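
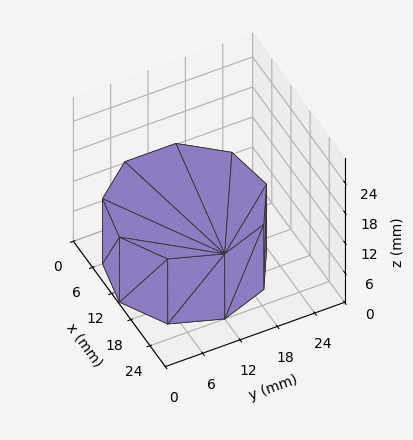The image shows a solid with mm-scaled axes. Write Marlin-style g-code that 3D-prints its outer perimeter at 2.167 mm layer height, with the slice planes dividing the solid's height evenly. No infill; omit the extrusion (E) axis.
Reading the render: the shape is a regular 9-sided prism (a cylinder approximated with 9 flat sides), circumscribed radius ≈ 12 mm, height ≈ 13 mm (dimensions read to the nearest mm from the axis ticks). For the g-code, the solid's height is divided into equal slices at the stated Δz and each level perimeter traced with G1 moves after a G0 lift.

; perimeter-only toolpath
G21 ; units = mm
G90 ; absolute positioning
G28 ; home
; layer 1
G0 Z2.167
G0 X24.000 Y12.000
G1 X21.193 Y19.713
G1 X14.084 Y23.818
G1 X6.000 Y22.392
G1 X0.724 Y16.104
G1 X0.724 Y7.896
G1 X6.000 Y1.608
G1 X14.084 Y0.182
G1 X21.193 Y4.287
G1 X24.000 Y12.000
; layer 2
G0 Z4.333
G0 X24.000 Y12.000
G1 X21.193 Y19.713
G1 X14.084 Y23.818
G1 X6.000 Y22.392
G1 X0.724 Y16.104
G1 X0.724 Y7.896
G1 X6.000 Y1.608
G1 X14.084 Y0.182
G1 X21.193 Y4.287
G1 X24.000 Y12.000
; layer 3
G0 Z6.500
G0 X24.000 Y12.000
G1 X21.193 Y19.713
G1 X14.084 Y23.818
G1 X6.000 Y22.392
G1 X0.724 Y16.104
G1 X0.724 Y7.896
G1 X6.000 Y1.608
G1 X14.084 Y0.182
G1 X21.193 Y4.287
G1 X24.000 Y12.000
; layer 4
G0 Z8.667
G0 X24.000 Y12.000
G1 X21.193 Y19.713
G1 X14.084 Y23.818
G1 X6.000 Y22.392
G1 X0.724 Y16.104
G1 X0.724 Y7.896
G1 X6.000 Y1.608
G1 X14.084 Y0.182
G1 X21.193 Y4.287
G1 X24.000 Y12.000
; layer 5
G0 Z10.833
G0 X24.000 Y12.000
G1 X21.193 Y19.713
G1 X14.084 Y23.818
G1 X6.000 Y22.392
G1 X0.724 Y16.104
G1 X0.724 Y7.896
G1 X6.000 Y1.608
G1 X14.084 Y0.182
G1 X21.193 Y4.287
G1 X24.000 Y12.000
; layer 6
G0 Z13.000
G0 X24.000 Y12.000
G1 X21.193 Y19.713
G1 X14.084 Y23.818
G1 X6.000 Y22.392
G1 X0.724 Y16.104
G1 X0.724 Y7.896
G1 X6.000 Y1.608
G1 X14.084 Y0.182
G1 X21.193 Y4.287
G1 X24.000 Y12.000
M2 ; end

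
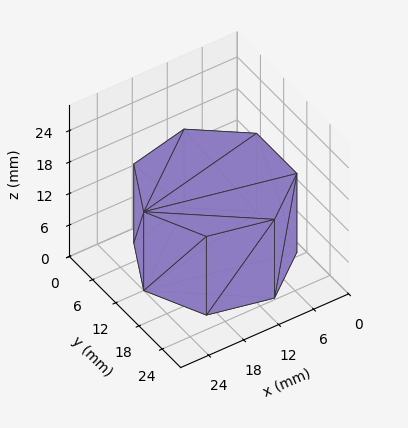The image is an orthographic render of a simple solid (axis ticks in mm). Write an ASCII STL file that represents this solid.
Reading the render: the shape is a regular 7-sided prism (a cylinder approximated with 7 flat sides), circumscribed radius ≈ 12 mm, height ≈ 15 mm (dimensions read to the nearest mm from the axis ticks). For the STL, each face is triangulated and given an outward normal.

solid part
  facet normal 0.0000 0.0000 -1.0000
    outer loop
      vertex 9.33 23.70 0.00
      vertex 19.48 21.38 0.00
      vertex 24.00 12.00 0.00
    endloop
  endfacet
  facet normal 0.0000 0.0000 -1.0000
    outer loop
      vertex 1.19 17.21 0.00
      vertex 9.33 23.70 0.00
      vertex 24.00 12.00 0.00
    endloop
  endfacet
  facet normal 0.0000 0.0000 -1.0000
    outer loop
      vertex 1.19 6.79 0.00
      vertex 1.19 17.21 0.00
      vertex 24.00 12.00 0.00
    endloop
  endfacet
  facet normal 0.0000 0.0000 -1.0000
    outer loop
      vertex 9.33 0.30 0.00
      vertex 1.19 6.79 0.00
      vertex 24.00 12.00 0.00
    endloop
  endfacet
  facet normal 0.0000 0.0000 -1.0000
    outer loop
      vertex 19.48 2.62 0.00
      vertex 9.33 0.30 0.00
      vertex 24.00 12.00 0.00
    endloop
  endfacet
  facet normal 0.0000 0.0000 1.0000
    outer loop
      vertex 24.00 12.00 15.00
      vertex 19.48 21.38 15.00
      vertex 9.33 23.70 15.00
    endloop
  endfacet
  facet normal 0.0000 0.0000 1.0000
    outer loop
      vertex 24.00 12.00 15.00
      vertex 9.33 23.70 15.00
      vertex 1.19 17.21 15.00
    endloop
  endfacet
  facet normal 0.0000 0.0000 1.0000
    outer loop
      vertex 24.00 12.00 15.00
      vertex 1.19 17.21 15.00
      vertex 1.19 6.79 15.00
    endloop
  endfacet
  facet normal 0.0000 0.0000 1.0000
    outer loop
      vertex 24.00 12.00 15.00
      vertex 1.19 6.79 15.00
      vertex 9.33 0.30 15.00
    endloop
  endfacet
  facet normal 0.0000 0.0000 1.0000
    outer loop
      vertex 24.00 12.00 15.00
      vertex 9.33 0.30 15.00
      vertex 19.48 2.62 15.00
    endloop
  endfacet
  facet normal 0.9009 0.4341 0.0000
    outer loop
      vertex 24.00 12.00 0.00
      vertex 19.48 21.38 0.00
      vertex 19.48 21.38 15.00
    endloop
  endfacet
  facet normal 0.9009 0.4341 0.0000
    outer loop
      vertex 24.00 12.00 0.00
      vertex 19.48 21.38 15.00
      vertex 24.00 12.00 15.00
    endloop
  endfacet
  facet normal 0.2228 0.9749 0.0000
    outer loop
      vertex 19.48 21.38 0.00
      vertex 9.33 23.70 0.00
      vertex 9.33 23.70 15.00
    endloop
  endfacet
  facet normal 0.2228 0.9749 0.0000
    outer loop
      vertex 19.48 21.38 0.00
      vertex 9.33 23.70 15.00
      vertex 19.48 21.38 15.00
    endloop
  endfacet
  facet normal -0.6234 0.7819 0.0000
    outer loop
      vertex 9.33 23.70 0.00
      vertex 1.19 17.21 0.00
      vertex 1.19 17.21 15.00
    endloop
  endfacet
  facet normal -0.6234 0.7819 0.0000
    outer loop
      vertex 9.33 23.70 0.00
      vertex 1.19 17.21 15.00
      vertex 9.33 23.70 15.00
    endloop
  endfacet
  facet normal -1.0000 0.0000 0.0000
    outer loop
      vertex 1.19 17.21 0.00
      vertex 1.19 6.79 0.00
      vertex 1.19 6.79 15.00
    endloop
  endfacet
  facet normal -1.0000 0.0000 0.0000
    outer loop
      vertex 1.19 17.21 0.00
      vertex 1.19 6.79 15.00
      vertex 1.19 17.21 15.00
    endloop
  endfacet
  facet normal -0.6234 -0.7819 0.0000
    outer loop
      vertex 1.19 6.79 0.00
      vertex 9.33 0.30 0.00
      vertex 9.33 0.30 15.00
    endloop
  endfacet
  facet normal -0.6234 -0.7819 0.0000
    outer loop
      vertex 1.19 6.79 0.00
      vertex 9.33 0.30 15.00
      vertex 1.19 6.79 15.00
    endloop
  endfacet
  facet normal 0.2228 -0.9749 0.0000
    outer loop
      vertex 9.33 0.30 0.00
      vertex 19.48 2.62 0.00
      vertex 19.48 2.62 15.00
    endloop
  endfacet
  facet normal 0.2228 -0.9749 0.0000
    outer loop
      vertex 9.33 0.30 0.00
      vertex 19.48 2.62 15.00
      vertex 9.33 0.30 15.00
    endloop
  endfacet
  facet normal 0.9009 -0.4341 0.0000
    outer loop
      vertex 19.48 2.62 0.00
      vertex 24.00 12.00 0.00
      vertex 24.00 12.00 15.00
    endloop
  endfacet
  facet normal 0.9009 -0.4341 0.0000
    outer loop
      vertex 19.48 2.62 0.00
      vertex 24.00 12.00 15.00
      vertex 19.48 2.62 15.00
    endloop
  endfacet
endsolid part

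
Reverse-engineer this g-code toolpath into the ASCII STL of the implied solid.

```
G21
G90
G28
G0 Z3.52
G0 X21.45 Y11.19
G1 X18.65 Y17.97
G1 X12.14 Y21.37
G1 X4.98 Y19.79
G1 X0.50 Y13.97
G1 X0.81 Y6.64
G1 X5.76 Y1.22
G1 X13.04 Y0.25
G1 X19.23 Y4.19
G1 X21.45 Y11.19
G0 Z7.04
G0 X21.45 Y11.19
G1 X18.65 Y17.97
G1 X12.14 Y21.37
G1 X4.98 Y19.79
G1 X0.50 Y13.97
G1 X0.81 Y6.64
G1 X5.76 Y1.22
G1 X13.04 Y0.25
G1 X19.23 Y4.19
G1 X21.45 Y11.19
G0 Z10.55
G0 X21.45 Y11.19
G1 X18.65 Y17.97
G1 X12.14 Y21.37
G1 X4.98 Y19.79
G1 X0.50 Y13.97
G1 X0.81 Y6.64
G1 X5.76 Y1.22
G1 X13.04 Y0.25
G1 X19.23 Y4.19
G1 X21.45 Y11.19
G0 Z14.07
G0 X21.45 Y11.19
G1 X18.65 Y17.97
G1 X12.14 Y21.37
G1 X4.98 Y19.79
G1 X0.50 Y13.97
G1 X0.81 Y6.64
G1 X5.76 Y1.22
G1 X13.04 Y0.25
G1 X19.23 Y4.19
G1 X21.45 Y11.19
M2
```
solid part
  facet normal 0.0000 0.0000 -1.0000
    outer loop
      vertex 12.14 21.37 0.00
      vertex 18.65 17.97 0.00
      vertex 21.45 11.19 0.00
    endloop
  endfacet
  facet normal 0.0000 0.0000 -1.0000
    outer loop
      vertex 4.98 19.79 0.00
      vertex 12.14 21.37 0.00
      vertex 21.45 11.19 0.00
    endloop
  endfacet
  facet normal 0.0000 0.0000 -1.0000
    outer loop
      vertex 0.50 13.97 0.00
      vertex 4.98 19.79 0.00
      vertex 21.45 11.19 0.00
    endloop
  endfacet
  facet normal 0.0000 0.0000 -1.0000
    outer loop
      vertex 0.81 6.64 0.00
      vertex 0.50 13.97 0.00
      vertex 21.45 11.19 0.00
    endloop
  endfacet
  facet normal 0.0000 0.0000 -1.0000
    outer loop
      vertex 5.76 1.22 0.00
      vertex 0.81 6.64 0.00
      vertex 21.45 11.19 0.00
    endloop
  endfacet
  facet normal 0.0000 0.0000 -1.0000
    outer loop
      vertex 13.04 0.25 0.00
      vertex 5.76 1.22 0.00
      vertex 21.45 11.19 0.00
    endloop
  endfacet
  facet normal 0.0000 0.0000 -1.0000
    outer loop
      vertex 19.23 4.19 0.00
      vertex 13.04 0.25 0.00
      vertex 21.45 11.19 0.00
    endloop
  endfacet
  facet normal 0.0000 0.0000 1.0000
    outer loop
      vertex 21.45 11.19 14.07
      vertex 18.65 17.97 14.07
      vertex 12.14 21.37 14.07
    endloop
  endfacet
  facet normal 0.0000 0.0000 1.0000
    outer loop
      vertex 21.45 11.19 14.07
      vertex 12.14 21.37 14.07
      vertex 4.98 19.79 14.07
    endloop
  endfacet
  facet normal 0.0000 0.0000 1.0000
    outer loop
      vertex 21.45 11.19 14.07
      vertex 4.98 19.79 14.07
      vertex 0.50 13.97 14.07
    endloop
  endfacet
  facet normal 0.0000 0.0000 1.0000
    outer loop
      vertex 21.45 11.19 14.07
      vertex 0.50 13.97 14.07
      vertex 0.81 6.64 14.07
    endloop
  endfacet
  facet normal 0.0000 0.0000 1.0000
    outer loop
      vertex 21.45 11.19 14.07
      vertex 0.81 6.64 14.07
      vertex 5.76 1.22 14.07
    endloop
  endfacet
  facet normal 0.0000 0.0000 1.0000
    outer loop
      vertex 21.45 11.19 14.07
      vertex 5.76 1.22 14.07
      vertex 13.04 0.25 14.07
    endloop
  endfacet
  facet normal 0.0000 0.0000 1.0000
    outer loop
      vertex 21.45 11.19 14.07
      vertex 13.04 0.25 14.07
      vertex 19.23 4.19 14.07
    endloop
  endfacet
  facet normal 0.9243 0.3817 0.0000
    outer loop
      vertex 21.45 11.19 0.00
      vertex 18.65 17.97 0.00
      vertex 18.65 17.97 14.07
    endloop
  endfacet
  facet normal 0.9243 0.3817 0.0000
    outer loop
      vertex 21.45 11.19 0.00
      vertex 18.65 17.97 14.07
      vertex 21.45 11.19 14.07
    endloop
  endfacet
  facet normal 0.4629 0.8864 0.0000
    outer loop
      vertex 18.65 17.97 0.00
      vertex 12.14 21.37 0.00
      vertex 12.14 21.37 14.07
    endloop
  endfacet
  facet normal 0.4629 0.8864 0.0000
    outer loop
      vertex 18.65 17.97 0.00
      vertex 12.14 21.37 14.07
      vertex 18.65 17.97 14.07
    endloop
  endfacet
  facet normal -0.2155 0.9765 0.0000
    outer loop
      vertex 12.14 21.37 0.00
      vertex 4.98 19.79 0.00
      vertex 4.98 19.79 14.07
    endloop
  endfacet
  facet normal -0.2155 0.9765 0.0000
    outer loop
      vertex 12.14 21.37 0.00
      vertex 4.98 19.79 14.07
      vertex 12.14 21.37 14.07
    endloop
  endfacet
  facet normal -0.7924 0.6100 0.0000
    outer loop
      vertex 4.98 19.79 0.00
      vertex 0.50 13.97 0.00
      vertex 0.50 13.97 14.07
    endloop
  endfacet
  facet normal -0.7924 0.6100 0.0000
    outer loop
      vertex 4.98 19.79 0.00
      vertex 0.50 13.97 14.07
      vertex 4.98 19.79 14.07
    endloop
  endfacet
  facet normal -0.9991 -0.0423 0.0000
    outer loop
      vertex 0.50 13.97 0.00
      vertex 0.81 6.64 0.00
      vertex 0.81 6.64 14.07
    endloop
  endfacet
  facet normal -0.9991 -0.0423 0.0000
    outer loop
      vertex 0.50 13.97 0.00
      vertex 0.81 6.64 14.07
      vertex 0.50 13.97 14.07
    endloop
  endfacet
  facet normal -0.7384 -0.6744 0.0000
    outer loop
      vertex 0.81 6.64 0.00
      vertex 5.76 1.22 0.00
      vertex 5.76 1.22 14.07
    endloop
  endfacet
  facet normal -0.7384 -0.6744 0.0000
    outer loop
      vertex 0.81 6.64 0.00
      vertex 5.76 1.22 14.07
      vertex 0.81 6.64 14.07
    endloop
  endfacet
  facet normal -0.1321 -0.9912 0.0000
    outer loop
      vertex 5.76 1.22 0.00
      vertex 13.04 0.25 0.00
      vertex 13.04 0.25 14.07
    endloop
  endfacet
  facet normal -0.1321 -0.9912 0.0000
    outer loop
      vertex 5.76 1.22 0.00
      vertex 13.04 0.25 14.07
      vertex 5.76 1.22 14.07
    endloop
  endfacet
  facet normal 0.5370 -0.8436 0.0000
    outer loop
      vertex 13.04 0.25 0.00
      vertex 19.23 4.19 0.00
      vertex 19.23 4.19 14.07
    endloop
  endfacet
  facet normal 0.5370 -0.8436 0.0000
    outer loop
      vertex 13.04 0.25 0.00
      vertex 19.23 4.19 14.07
      vertex 13.04 0.25 14.07
    endloop
  endfacet
  facet normal 0.9532 -0.3023 0.0000
    outer loop
      vertex 19.23 4.19 0.00
      vertex 21.45 11.19 0.00
      vertex 21.45 11.19 14.07
    endloop
  endfacet
  facet normal 0.9532 -0.3023 0.0000
    outer loop
      vertex 19.23 4.19 0.00
      vertex 21.45 11.19 14.07
      vertex 19.23 4.19 14.07
    endloop
  endfacet
endsolid part

The G0 Z moves step by Δz≈3.52 mm. Every layer's G1 loop is the same polygon, so the solid is a straight extrusion of it from z=0 to z≈14.1. Closing with flat bottom and top caps and triangulating gives 32 facets — a regular 9-sided prism (a cylinder approximated with 9 flat sides), circumscribed radius ≈ 10.7 mm, height ≈ 14.1 mm.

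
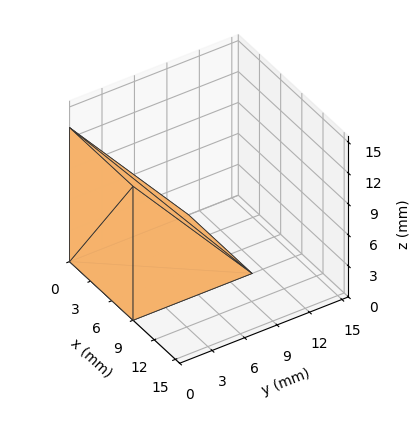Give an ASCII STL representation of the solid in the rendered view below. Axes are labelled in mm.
Reading the render: the shape is a wedge (ramp): 9 × 11 mm base, rising to 13 mm along the y=0 edge and sloping linearly to z=0 at y=11 (dimensions read to the nearest mm from the axis ticks). For the STL, each face is triangulated and given an outward normal.

solid part
  facet normal 0.0000 0.0000 -1.0000
    outer loop
      vertex 9.000 11.000 0.000
      vertex 9.000 0.000 0.000
      vertex 0.000 0.000 0.000
    endloop
  endfacet
  facet normal 0.0000 0.0000 -1.0000
    outer loop
      vertex 0.000 11.000 0.000
      vertex 9.000 11.000 0.000
      vertex 0.000 0.000 0.000
    endloop
  endfacet
  facet normal 0.0000 -1.0000 0.0000
    outer loop
      vertex 0.000 0.000 0.000
      vertex 9.000 0.000 0.000
      vertex 9.000 0.000 13.000
    endloop
  endfacet
  facet normal 0.0000 -1.0000 0.0000
    outer loop
      vertex 0.000 0.000 0.000
      vertex 9.000 0.000 13.000
      vertex 0.000 0.000 13.000
    endloop
  endfacet
  facet normal 0.0000 0.7634 0.6459
    outer loop
      vertex 0.000 0.000 13.000
      vertex 9.000 0.000 13.000
      vertex 9.000 11.000 0.000
    endloop
  endfacet
  facet normal 0.0000 0.7634 0.6459
    outer loop
      vertex 0.000 0.000 13.000
      vertex 9.000 11.000 0.000
      vertex 0.000 11.000 0.000
    endloop
  endfacet
  facet normal -1.0000 0.0000 0.0000
    outer loop
      vertex 0.000 0.000 13.000
      vertex 0.000 11.000 0.000
      vertex 0.000 0.000 0.000
    endloop
  endfacet
  facet normal 1.0000 0.0000 0.0000
    outer loop
      vertex 9.000 0.000 0.000
      vertex 9.000 11.000 0.000
      vertex 9.000 0.000 13.000
    endloop
  endfacet
endsolid part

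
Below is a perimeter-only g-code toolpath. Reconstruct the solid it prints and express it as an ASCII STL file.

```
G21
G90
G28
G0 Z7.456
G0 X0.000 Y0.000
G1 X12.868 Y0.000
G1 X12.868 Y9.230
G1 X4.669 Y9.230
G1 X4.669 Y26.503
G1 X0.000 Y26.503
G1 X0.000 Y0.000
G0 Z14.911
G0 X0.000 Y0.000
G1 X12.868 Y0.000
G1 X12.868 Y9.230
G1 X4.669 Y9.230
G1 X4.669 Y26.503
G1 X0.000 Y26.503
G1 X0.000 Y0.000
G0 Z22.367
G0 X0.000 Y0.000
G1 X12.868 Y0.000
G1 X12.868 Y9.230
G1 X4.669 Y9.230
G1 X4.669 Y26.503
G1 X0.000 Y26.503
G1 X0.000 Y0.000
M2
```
solid part
  facet normal 0.0000 0.0000 -1.0000
    outer loop
      vertex 12.868 9.230 0.000
      vertex 12.868 0.000 0.000
      vertex 0.000 0.000 0.000
    endloop
  endfacet
  facet normal 0.0000 0.0000 -1.0000
    outer loop
      vertex 4.669 9.230 0.000
      vertex 12.868 9.230 0.000
      vertex 0.000 0.000 0.000
    endloop
  endfacet
  facet normal 0.0000 0.0000 -1.0000
    outer loop
      vertex 4.669 26.503 0.000
      vertex 4.669 9.230 0.000
      vertex 0.000 0.000 0.000
    endloop
  endfacet
  facet normal 0.0000 0.0000 -1.0000
    outer loop
      vertex 0.000 26.503 0.000
      vertex 4.669 26.503 0.000
      vertex 0.000 0.000 0.000
    endloop
  endfacet
  facet normal 0.0000 0.0000 1.0000
    outer loop
      vertex 0.000 0.000 22.367
      vertex 12.868 0.000 22.367
      vertex 12.868 9.230 22.367
    endloop
  endfacet
  facet normal 0.0000 0.0000 1.0000
    outer loop
      vertex 0.000 0.000 22.367
      vertex 12.868 9.230 22.367
      vertex 4.669 9.230 22.367
    endloop
  endfacet
  facet normal 0.0000 0.0000 1.0000
    outer loop
      vertex 0.000 0.000 22.367
      vertex 4.669 9.230 22.367
      vertex 4.669 26.503 22.367
    endloop
  endfacet
  facet normal 0.0000 0.0000 1.0000
    outer loop
      vertex 0.000 0.000 22.367
      vertex 4.669 26.503 22.367
      vertex 0.000 26.503 22.367
    endloop
  endfacet
  facet normal 0.0000 -1.0000 0.0000
    outer loop
      vertex 0.000 0.000 0.000
      vertex 12.868 0.000 0.000
      vertex 12.868 0.000 22.367
    endloop
  endfacet
  facet normal 0.0000 -1.0000 0.0000
    outer loop
      vertex 0.000 0.000 0.000
      vertex 12.868 0.000 22.367
      vertex 0.000 0.000 22.367
    endloop
  endfacet
  facet normal 1.0000 0.0000 0.0000
    outer loop
      vertex 12.868 0.000 0.000
      vertex 12.868 9.230 0.000
      vertex 12.868 9.230 22.367
    endloop
  endfacet
  facet normal 1.0000 0.0000 0.0000
    outer loop
      vertex 12.868 0.000 0.000
      vertex 12.868 9.230 22.367
      vertex 12.868 0.000 22.367
    endloop
  endfacet
  facet normal 0.0000 1.0000 0.0000
    outer loop
      vertex 12.868 9.230 0.000
      vertex 4.669 9.230 0.000
      vertex 4.669 9.230 22.367
    endloop
  endfacet
  facet normal 0.0000 1.0000 0.0000
    outer loop
      vertex 12.868 9.230 0.000
      vertex 4.669 9.230 22.367
      vertex 12.868 9.230 22.367
    endloop
  endfacet
  facet normal 1.0000 0.0000 0.0000
    outer loop
      vertex 4.669 9.230 0.000
      vertex 4.669 26.503 0.000
      vertex 4.669 26.503 22.367
    endloop
  endfacet
  facet normal 1.0000 0.0000 0.0000
    outer loop
      vertex 4.669 9.230 0.000
      vertex 4.669 26.503 22.367
      vertex 4.669 9.230 22.367
    endloop
  endfacet
  facet normal 0.0000 1.0000 0.0000
    outer loop
      vertex 4.669 26.503 0.000
      vertex 0.000 26.503 0.000
      vertex 0.000 26.503 22.367
    endloop
  endfacet
  facet normal 0.0000 1.0000 0.0000
    outer loop
      vertex 4.669 26.503 0.000
      vertex 0.000 26.503 22.367
      vertex 4.669 26.503 22.367
    endloop
  endfacet
  facet normal -1.0000 0.0000 0.0000
    outer loop
      vertex 0.000 26.503 0.000
      vertex 0.000 0.000 0.000
      vertex 0.000 0.000 22.367
    endloop
  endfacet
  facet normal -1.0000 0.0000 0.0000
    outer loop
      vertex 0.000 26.503 0.000
      vertex 0.000 0.000 22.367
      vertex 0.000 26.503 22.367
    endloop
  endfacet
endsolid part

The G0 Z moves step by Δz≈7.456 mm. Every layer's G1 loop is the same polygon, so the solid is a straight extrusion of it from z=0 to z≈22.4. Closing with flat bottom and top caps and triangulating gives 20 facets — an L-shaped prism: outer 12.9 × 26.5 mm, arm thicknesses ≈ 9.23 mm (horizontal) and 4.67 mm (vertical), extruded 22.4 mm in z.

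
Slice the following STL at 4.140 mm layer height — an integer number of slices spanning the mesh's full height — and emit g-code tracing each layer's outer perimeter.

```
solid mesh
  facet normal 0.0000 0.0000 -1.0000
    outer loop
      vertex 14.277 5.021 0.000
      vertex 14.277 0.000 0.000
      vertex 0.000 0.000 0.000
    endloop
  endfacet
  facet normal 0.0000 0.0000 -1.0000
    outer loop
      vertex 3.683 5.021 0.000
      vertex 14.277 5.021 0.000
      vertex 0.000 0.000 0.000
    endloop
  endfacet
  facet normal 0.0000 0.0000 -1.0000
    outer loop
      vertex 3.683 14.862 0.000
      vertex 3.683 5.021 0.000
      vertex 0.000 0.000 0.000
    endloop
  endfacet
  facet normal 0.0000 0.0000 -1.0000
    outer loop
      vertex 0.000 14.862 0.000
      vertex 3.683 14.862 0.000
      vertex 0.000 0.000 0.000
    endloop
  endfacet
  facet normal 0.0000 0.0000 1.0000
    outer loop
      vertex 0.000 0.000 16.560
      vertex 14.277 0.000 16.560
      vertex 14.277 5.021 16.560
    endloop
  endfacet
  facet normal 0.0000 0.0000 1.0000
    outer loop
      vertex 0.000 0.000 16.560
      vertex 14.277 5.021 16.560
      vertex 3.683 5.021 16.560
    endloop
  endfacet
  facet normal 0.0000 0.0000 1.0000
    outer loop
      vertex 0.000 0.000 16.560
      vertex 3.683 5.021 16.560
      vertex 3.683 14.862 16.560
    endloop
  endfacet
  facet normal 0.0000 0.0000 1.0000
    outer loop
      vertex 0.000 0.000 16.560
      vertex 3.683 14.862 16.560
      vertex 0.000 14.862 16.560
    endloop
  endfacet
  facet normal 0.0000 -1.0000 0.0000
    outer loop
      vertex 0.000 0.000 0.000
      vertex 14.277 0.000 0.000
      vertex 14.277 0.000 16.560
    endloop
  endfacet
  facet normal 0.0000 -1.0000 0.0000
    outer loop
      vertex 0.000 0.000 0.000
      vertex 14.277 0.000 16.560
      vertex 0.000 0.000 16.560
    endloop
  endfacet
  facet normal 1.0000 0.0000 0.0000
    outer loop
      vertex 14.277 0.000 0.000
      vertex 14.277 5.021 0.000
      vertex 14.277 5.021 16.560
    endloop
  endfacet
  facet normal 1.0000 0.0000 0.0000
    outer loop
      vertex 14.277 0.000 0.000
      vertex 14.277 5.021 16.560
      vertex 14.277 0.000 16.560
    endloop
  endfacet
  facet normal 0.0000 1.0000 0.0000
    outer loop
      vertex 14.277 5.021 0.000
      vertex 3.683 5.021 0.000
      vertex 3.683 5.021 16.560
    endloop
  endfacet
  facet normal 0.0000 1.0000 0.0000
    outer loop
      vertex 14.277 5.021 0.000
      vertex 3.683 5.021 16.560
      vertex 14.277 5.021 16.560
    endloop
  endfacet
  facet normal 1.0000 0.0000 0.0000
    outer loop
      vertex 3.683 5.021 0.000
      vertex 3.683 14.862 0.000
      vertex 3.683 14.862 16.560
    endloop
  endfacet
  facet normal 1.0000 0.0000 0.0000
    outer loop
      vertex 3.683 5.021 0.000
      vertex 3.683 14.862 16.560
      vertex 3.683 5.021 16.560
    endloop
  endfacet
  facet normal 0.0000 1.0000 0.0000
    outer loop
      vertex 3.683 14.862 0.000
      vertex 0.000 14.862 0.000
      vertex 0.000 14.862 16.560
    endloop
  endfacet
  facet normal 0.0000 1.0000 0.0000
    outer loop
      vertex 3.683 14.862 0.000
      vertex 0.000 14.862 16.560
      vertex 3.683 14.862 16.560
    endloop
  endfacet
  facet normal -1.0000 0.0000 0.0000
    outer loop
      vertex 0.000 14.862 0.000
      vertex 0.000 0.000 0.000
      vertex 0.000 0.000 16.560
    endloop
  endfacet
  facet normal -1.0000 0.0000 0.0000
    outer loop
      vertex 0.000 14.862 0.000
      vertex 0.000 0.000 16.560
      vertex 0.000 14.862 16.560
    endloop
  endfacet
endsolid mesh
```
; perimeter-only toolpath
G21 ; units = mm
G90 ; absolute positioning
G28 ; home
; layer 1
G0 Z4.140
G0 X0.000 Y0.000
G1 X14.277 Y0.000
G1 X14.277 Y5.021
G1 X3.683 Y5.021
G1 X3.683 Y14.862
G1 X0.000 Y14.862
G1 X0.000 Y0.000
; layer 2
G0 Z8.280
G0 X0.000 Y0.000
G1 X14.277 Y0.000
G1 X14.277 Y5.021
G1 X3.683 Y5.021
G1 X3.683 Y14.862
G1 X0.000 Y14.862
G1 X0.000 Y0.000
; layer 3
G0 Z12.420
G0 X0.000 Y0.000
G1 X14.277 Y0.000
G1 X14.277 Y5.021
G1 X3.683 Y5.021
G1 X3.683 Y14.862
G1 X0.000 Y14.862
G1 X0.000 Y0.000
; layer 4
G0 Z16.560
G0 X0.000 Y0.000
G1 X14.277 Y0.000
G1 X14.277 Y5.021
G1 X3.683 Y5.021
G1 X3.683 Y14.862
G1 X0.000 Y14.862
G1 X0.000 Y0.000
M2 ; end

The solid is an L-shaped prism: outer 14.3 × 14.9 mm, arm thicknesses ≈ 5.02 mm (horizontal) and 3.68 mm (vertical), extruded 16.6 mm in z. Slicing at Δz = 4.140 mm — 4 equal slices spanning the solid's height, so layer i sits at z = i·h/4 — gives 4 non-empty perimeters. Each is a 6-segment closed polygon; G0 lifts to the layer z and rapids to the start vertex, then G1 traces the edges.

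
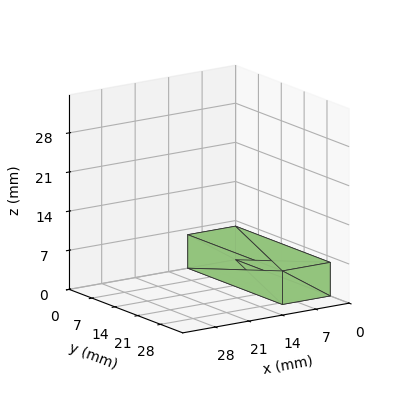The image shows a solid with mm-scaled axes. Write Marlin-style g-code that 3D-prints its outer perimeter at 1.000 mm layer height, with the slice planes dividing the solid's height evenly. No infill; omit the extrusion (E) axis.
Reading the render: the shape is a rectangular box, roughly 10 × 29 mm footprint and 6 mm tall (dimensions read to the nearest mm from the axis ticks). For the g-code, the solid's height is divided into equal slices at the stated Δz and each level perimeter traced with G1 moves after a G0 lift.

; perimeter-only toolpath
G21 ; units = mm
G90 ; absolute positioning
G28 ; home
; layer 1
G0 Z1.000
G0 X0.000 Y0.000
G1 X10.000 Y0.000
G1 X10.000 Y29.000
G1 X0.000 Y29.000
G1 X0.000 Y0.000
; layer 2
G0 Z2.000
G0 X0.000 Y0.000
G1 X10.000 Y0.000
G1 X10.000 Y29.000
G1 X0.000 Y29.000
G1 X0.000 Y0.000
; layer 3
G0 Z3.000
G0 X0.000 Y0.000
G1 X10.000 Y0.000
G1 X10.000 Y29.000
G1 X0.000 Y29.000
G1 X0.000 Y0.000
; layer 4
G0 Z4.000
G0 X0.000 Y0.000
G1 X10.000 Y0.000
G1 X10.000 Y29.000
G1 X0.000 Y29.000
G1 X0.000 Y0.000
; layer 5
G0 Z5.000
G0 X0.000 Y0.000
G1 X10.000 Y0.000
G1 X10.000 Y29.000
G1 X0.000 Y29.000
G1 X0.000 Y0.000
; layer 6
G0 Z6.000
G0 X0.000 Y0.000
G1 X10.000 Y0.000
G1 X10.000 Y29.000
G1 X0.000 Y29.000
G1 X0.000 Y0.000
M2 ; end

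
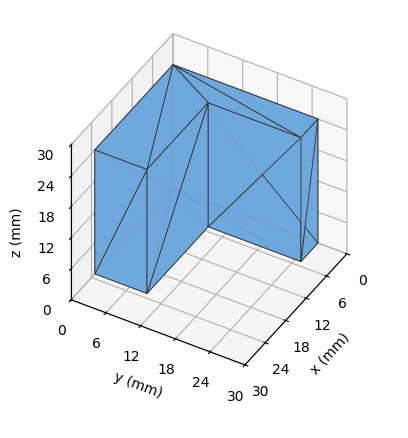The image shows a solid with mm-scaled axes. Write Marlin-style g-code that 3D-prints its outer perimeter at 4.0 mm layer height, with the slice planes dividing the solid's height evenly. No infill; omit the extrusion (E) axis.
Reading the render: the shape is an L-shaped prism: outer 23 × 25 mm, arm thicknesses ≈ 9 mm (horizontal) and 5 mm (vertical), extruded 24 mm in z (dimensions read to the nearest mm from the axis ticks). For the g-code, the solid's height is divided into equal slices at the stated Δz and each level perimeter traced with G1 moves after a G0 lift.

; perimeter-only toolpath
G21 ; units = mm
G90 ; absolute positioning
G28 ; home
; layer 1
G0 Z4.0
G0 X0.0 Y0.0
G1 X23.0 Y0.0
G1 X23.0 Y9.0
G1 X5.0 Y9.0
G1 X5.0 Y25.0
G1 X0.0 Y25.0
G1 X0.0 Y0.0
; layer 2
G0 Z8.0
G0 X0.0 Y0.0
G1 X23.0 Y0.0
G1 X23.0 Y9.0
G1 X5.0 Y9.0
G1 X5.0 Y25.0
G1 X0.0 Y25.0
G1 X0.0 Y0.0
; layer 3
G0 Z12.0
G0 X0.0 Y0.0
G1 X23.0 Y0.0
G1 X23.0 Y9.0
G1 X5.0 Y9.0
G1 X5.0 Y25.0
G1 X0.0 Y25.0
G1 X0.0 Y0.0
; layer 4
G0 Z16.0
G0 X0.0 Y0.0
G1 X23.0 Y0.0
G1 X23.0 Y9.0
G1 X5.0 Y9.0
G1 X5.0 Y25.0
G1 X0.0 Y25.0
G1 X0.0 Y0.0
; layer 5
G0 Z20.0
G0 X0.0 Y0.0
G1 X23.0 Y0.0
G1 X23.0 Y9.0
G1 X5.0 Y9.0
G1 X5.0 Y25.0
G1 X0.0 Y25.0
G1 X0.0 Y0.0
; layer 6
G0 Z24.0
G0 X0.0 Y0.0
G1 X23.0 Y0.0
G1 X23.0 Y9.0
G1 X5.0 Y9.0
G1 X5.0 Y25.0
G1 X0.0 Y25.0
G1 X0.0 Y0.0
M2 ; end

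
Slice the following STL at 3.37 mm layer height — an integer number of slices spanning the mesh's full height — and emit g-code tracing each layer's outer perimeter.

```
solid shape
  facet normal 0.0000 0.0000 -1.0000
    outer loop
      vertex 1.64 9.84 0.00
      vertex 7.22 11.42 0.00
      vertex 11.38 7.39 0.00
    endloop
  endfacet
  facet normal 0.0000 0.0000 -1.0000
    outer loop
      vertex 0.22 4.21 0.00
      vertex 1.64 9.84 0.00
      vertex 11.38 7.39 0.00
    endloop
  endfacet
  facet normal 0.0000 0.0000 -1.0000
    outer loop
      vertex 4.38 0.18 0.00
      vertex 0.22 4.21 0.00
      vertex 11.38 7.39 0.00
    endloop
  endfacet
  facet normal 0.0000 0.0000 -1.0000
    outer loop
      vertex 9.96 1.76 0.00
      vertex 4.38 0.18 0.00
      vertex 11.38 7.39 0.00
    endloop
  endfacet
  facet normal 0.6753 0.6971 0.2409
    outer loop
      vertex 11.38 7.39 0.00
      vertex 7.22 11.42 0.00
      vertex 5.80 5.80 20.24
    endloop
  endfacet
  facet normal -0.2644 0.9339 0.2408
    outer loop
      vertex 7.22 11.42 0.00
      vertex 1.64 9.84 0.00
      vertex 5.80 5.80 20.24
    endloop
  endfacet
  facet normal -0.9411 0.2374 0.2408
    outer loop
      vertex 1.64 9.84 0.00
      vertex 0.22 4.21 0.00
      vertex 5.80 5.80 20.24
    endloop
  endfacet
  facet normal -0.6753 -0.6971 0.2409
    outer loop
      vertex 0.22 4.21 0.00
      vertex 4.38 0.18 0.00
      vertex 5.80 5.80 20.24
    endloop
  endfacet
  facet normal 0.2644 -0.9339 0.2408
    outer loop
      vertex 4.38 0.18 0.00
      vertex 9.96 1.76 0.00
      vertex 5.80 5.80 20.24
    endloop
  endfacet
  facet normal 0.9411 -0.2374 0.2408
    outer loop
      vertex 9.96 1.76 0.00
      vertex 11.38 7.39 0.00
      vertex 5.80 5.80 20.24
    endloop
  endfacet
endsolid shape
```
; perimeter-only toolpath
G21 ; units = mm
G90 ; absolute positioning
G28 ; home
; layer 1
G0 Z3.37
G0 X10.45 Y7.12
G1 X6.98 Y10.48
G1 X2.33 Y9.17
G1 X1.15 Y4.47
G1 X4.62 Y1.12
G1 X9.27 Y2.43
G1 X10.45 Y7.12
; layer 2
G0 Z6.75
G0 X9.52 Y6.86
G1 X6.75 Y9.55
G1 X3.03 Y8.49
G1 X2.08 Y4.74
G1 X4.85 Y2.05
G1 X8.57 Y3.11
G1 X9.52 Y6.86
; layer 3
G0 Z10.12
G0 X8.59 Y6.59
G1 X6.51 Y8.61
G1 X3.72 Y7.82
G1 X3.01 Y5.00
G1 X5.09 Y2.99
G1 X7.88 Y3.78
G1 X8.59 Y6.59
; layer 4
G0 Z13.49
G0 X7.66 Y6.33
G1 X6.27 Y7.67
G1 X4.41 Y7.15
G1 X3.94 Y5.27
G1 X5.33 Y3.93
G1 X7.19 Y4.45
G1 X7.66 Y6.33
; layer 5
G0 Z16.87
G0 X6.73 Y6.06
G1 X6.04 Y6.74
G1 X5.11 Y6.47
G1 X4.87 Y5.53
G1 X5.56 Y4.86
G1 X6.49 Y5.13
G1 X6.73 Y6.06
M2 ; end

The solid is a regular 6-sided pyramid, base circumscribed radius ≈ 5.8 mm, apex at z ≈ 20.2 mm. Slicing at Δz = 3.37 mm — 6 equal slices spanning the solid's height, so layer i sits at z = i·h/6 — gives 5 non-empty perimeters. Each is a 6-segment closed polygon; G0 lifts to the layer z and rapids to the start vertex, then G1 traces the edges. The cross-section shrinks linearly with z (the slice at the apex is degenerate and omitted).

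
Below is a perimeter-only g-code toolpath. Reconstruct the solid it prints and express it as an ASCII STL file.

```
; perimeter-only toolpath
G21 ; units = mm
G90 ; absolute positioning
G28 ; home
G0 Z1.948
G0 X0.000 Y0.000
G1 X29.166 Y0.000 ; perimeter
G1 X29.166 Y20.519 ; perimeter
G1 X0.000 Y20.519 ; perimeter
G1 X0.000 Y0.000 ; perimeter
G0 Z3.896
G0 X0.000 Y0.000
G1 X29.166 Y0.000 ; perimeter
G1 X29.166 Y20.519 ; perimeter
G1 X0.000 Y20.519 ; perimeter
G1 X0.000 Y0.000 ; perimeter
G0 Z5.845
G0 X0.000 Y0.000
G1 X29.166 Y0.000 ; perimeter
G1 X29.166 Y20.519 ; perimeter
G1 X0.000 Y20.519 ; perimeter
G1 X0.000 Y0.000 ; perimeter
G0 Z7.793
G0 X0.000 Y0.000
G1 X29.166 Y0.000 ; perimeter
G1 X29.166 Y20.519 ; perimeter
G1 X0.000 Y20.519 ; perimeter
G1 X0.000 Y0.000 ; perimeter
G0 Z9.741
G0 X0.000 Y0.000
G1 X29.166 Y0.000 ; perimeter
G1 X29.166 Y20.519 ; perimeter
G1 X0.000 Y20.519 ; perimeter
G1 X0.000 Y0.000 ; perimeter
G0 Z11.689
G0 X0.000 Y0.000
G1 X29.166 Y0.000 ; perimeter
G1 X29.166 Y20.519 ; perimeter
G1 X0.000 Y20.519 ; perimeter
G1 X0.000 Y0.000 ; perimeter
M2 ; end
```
solid part
  facet normal 0.0000 0.0000 -1.0000
    outer loop
      vertex 29.166 20.519 0.000
      vertex 29.166 0.000 0.000
      vertex 0.000 0.000 0.000
    endloop
  endfacet
  facet normal 0.0000 0.0000 -1.0000
    outer loop
      vertex 0.000 20.519 0.000
      vertex 29.166 20.519 0.000
      vertex 0.000 0.000 0.000
    endloop
  endfacet
  facet normal 0.0000 0.0000 1.0000
    outer loop
      vertex 0.000 0.000 11.689
      vertex 29.166 0.000 11.689
      vertex 29.166 20.519 11.689
    endloop
  endfacet
  facet normal 0.0000 0.0000 1.0000
    outer loop
      vertex 0.000 0.000 11.689
      vertex 29.166 20.519 11.689
      vertex 0.000 20.519 11.689
    endloop
  endfacet
  facet normal 0.0000 -1.0000 0.0000
    outer loop
      vertex 0.000 0.000 0.000
      vertex 29.166 0.000 0.000
      vertex 29.166 0.000 11.689
    endloop
  endfacet
  facet normal 0.0000 -1.0000 0.0000
    outer loop
      vertex 0.000 0.000 0.000
      vertex 29.166 0.000 11.689
      vertex 0.000 0.000 11.689
    endloop
  endfacet
  facet normal 0.0000 1.0000 0.0000
    outer loop
      vertex 29.166 20.519 11.689
      vertex 29.166 20.519 0.000
      vertex 0.000 20.519 0.000
    endloop
  endfacet
  facet normal 0.0000 1.0000 0.0000
    outer loop
      vertex 0.000 20.519 11.689
      vertex 29.166 20.519 11.689
      vertex 0.000 20.519 0.000
    endloop
  endfacet
  facet normal -1.0000 0.0000 0.0000
    outer loop
      vertex 0.000 20.519 11.689
      vertex 0.000 20.519 0.000
      vertex 0.000 0.000 0.000
    endloop
  endfacet
  facet normal -1.0000 0.0000 0.0000
    outer loop
      vertex 0.000 0.000 11.689
      vertex 0.000 20.519 11.689
      vertex 0.000 0.000 0.000
    endloop
  endfacet
  facet normal 1.0000 0.0000 0.0000
    outer loop
      vertex 29.166 0.000 0.000
      vertex 29.166 20.519 0.000
      vertex 29.166 20.519 11.689
    endloop
  endfacet
  facet normal 1.0000 0.0000 0.0000
    outer loop
      vertex 29.166 0.000 0.000
      vertex 29.166 20.519 11.689
      vertex 29.166 0.000 11.689
    endloop
  endfacet
endsolid part

The G0 Z moves step by Δz≈1.948 mm. Every layer's G1 loop is the same polygon, so the solid is a straight extrusion of it from z=0 to z≈11.7. Closing with flat bottom and top caps and triangulating gives 12 facets — a rectangular box, roughly 29.2 × 20.5 mm footprint and 11.7 mm tall.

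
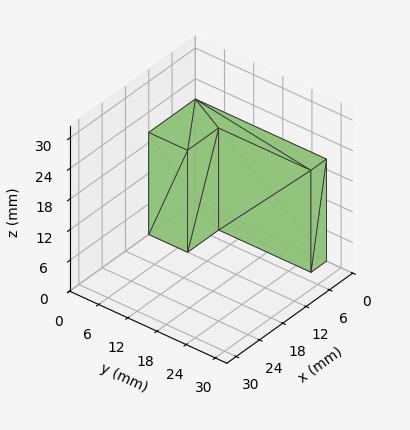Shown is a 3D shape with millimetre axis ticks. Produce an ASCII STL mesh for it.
Reading the render: the shape is an L-shaped prism: outer 12 × 27 mm, arm thicknesses ≈ 8 mm (horizontal) and 4 mm (vertical), extruded 20 mm in z (dimensions read to the nearest mm from the axis ticks). For the STL, each face is triangulated and given an outward normal.

solid part
  facet normal 0.0000 0.0000 -1.0000
    outer loop
      vertex 12.00 8.00 0.00
      vertex 12.00 0.00 0.00
      vertex 0.00 0.00 0.00
    endloop
  endfacet
  facet normal 0.0000 0.0000 -1.0000
    outer loop
      vertex 4.00 8.00 0.00
      vertex 12.00 8.00 0.00
      vertex 0.00 0.00 0.00
    endloop
  endfacet
  facet normal 0.0000 0.0000 -1.0000
    outer loop
      vertex 4.00 27.00 0.00
      vertex 4.00 8.00 0.00
      vertex 0.00 0.00 0.00
    endloop
  endfacet
  facet normal 0.0000 0.0000 -1.0000
    outer loop
      vertex 0.00 27.00 0.00
      vertex 4.00 27.00 0.00
      vertex 0.00 0.00 0.00
    endloop
  endfacet
  facet normal 0.0000 0.0000 1.0000
    outer loop
      vertex 0.00 0.00 20.00
      vertex 12.00 0.00 20.00
      vertex 12.00 8.00 20.00
    endloop
  endfacet
  facet normal 0.0000 0.0000 1.0000
    outer loop
      vertex 0.00 0.00 20.00
      vertex 12.00 8.00 20.00
      vertex 4.00 8.00 20.00
    endloop
  endfacet
  facet normal 0.0000 0.0000 1.0000
    outer loop
      vertex 0.00 0.00 20.00
      vertex 4.00 8.00 20.00
      vertex 4.00 27.00 20.00
    endloop
  endfacet
  facet normal 0.0000 0.0000 1.0000
    outer loop
      vertex 0.00 0.00 20.00
      vertex 4.00 27.00 20.00
      vertex 0.00 27.00 20.00
    endloop
  endfacet
  facet normal 0.0000 -1.0000 0.0000
    outer loop
      vertex 0.00 0.00 0.00
      vertex 12.00 0.00 0.00
      vertex 12.00 0.00 20.00
    endloop
  endfacet
  facet normal 0.0000 -1.0000 0.0000
    outer loop
      vertex 0.00 0.00 0.00
      vertex 12.00 0.00 20.00
      vertex 0.00 0.00 20.00
    endloop
  endfacet
  facet normal 1.0000 0.0000 0.0000
    outer loop
      vertex 12.00 0.00 0.00
      vertex 12.00 8.00 0.00
      vertex 12.00 8.00 20.00
    endloop
  endfacet
  facet normal 1.0000 0.0000 0.0000
    outer loop
      vertex 12.00 0.00 0.00
      vertex 12.00 8.00 20.00
      vertex 12.00 0.00 20.00
    endloop
  endfacet
  facet normal 0.0000 1.0000 0.0000
    outer loop
      vertex 12.00 8.00 0.00
      vertex 4.00 8.00 0.00
      vertex 4.00 8.00 20.00
    endloop
  endfacet
  facet normal 0.0000 1.0000 0.0000
    outer loop
      vertex 12.00 8.00 0.00
      vertex 4.00 8.00 20.00
      vertex 12.00 8.00 20.00
    endloop
  endfacet
  facet normal 1.0000 0.0000 0.0000
    outer loop
      vertex 4.00 8.00 0.00
      vertex 4.00 27.00 0.00
      vertex 4.00 27.00 20.00
    endloop
  endfacet
  facet normal 1.0000 0.0000 0.0000
    outer loop
      vertex 4.00 8.00 0.00
      vertex 4.00 27.00 20.00
      vertex 4.00 8.00 20.00
    endloop
  endfacet
  facet normal 0.0000 1.0000 0.0000
    outer loop
      vertex 4.00 27.00 0.00
      vertex 0.00 27.00 0.00
      vertex 0.00 27.00 20.00
    endloop
  endfacet
  facet normal 0.0000 1.0000 0.0000
    outer loop
      vertex 4.00 27.00 0.00
      vertex 0.00 27.00 20.00
      vertex 4.00 27.00 20.00
    endloop
  endfacet
  facet normal -1.0000 0.0000 0.0000
    outer loop
      vertex 0.00 27.00 0.00
      vertex 0.00 0.00 0.00
      vertex 0.00 0.00 20.00
    endloop
  endfacet
  facet normal -1.0000 0.0000 0.0000
    outer loop
      vertex 0.00 27.00 0.00
      vertex 0.00 0.00 20.00
      vertex 0.00 27.00 20.00
    endloop
  endfacet
endsolid part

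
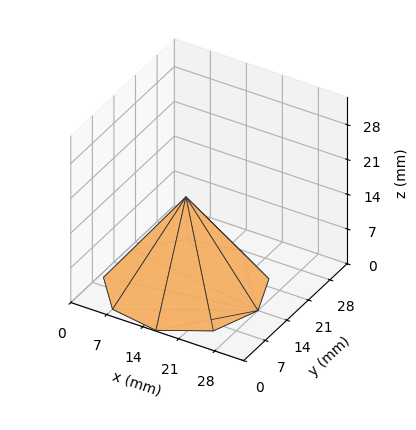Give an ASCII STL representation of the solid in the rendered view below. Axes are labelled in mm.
Reading the render: the shape is a regular 9-sided pyramid, base circumscribed radius ≈ 14 mm, apex at z ≈ 18 mm (dimensions read to the nearest mm from the axis ticks). For the STL, each face is triangulated and given an outward normal.

solid part
  facet normal 0.0000 0.0000 -1.0000
    outer loop
      vertex 16.431 27.787 0.000
      vertex 24.725 22.999 0.000
      vertex 28.000 14.000 0.000
    endloop
  endfacet
  facet normal 0.0000 0.0000 -1.0000
    outer loop
      vertex 7.000 26.124 0.000
      vertex 16.431 27.787 0.000
      vertex 28.000 14.000 0.000
    endloop
  endfacet
  facet normal 0.0000 0.0000 -1.0000
    outer loop
      vertex 0.844 18.788 0.000
      vertex 7.000 26.124 0.000
      vertex 28.000 14.000 0.000
    endloop
  endfacet
  facet normal 0.0000 0.0000 -1.0000
    outer loop
      vertex 0.844 9.212 0.000
      vertex 0.844 18.788 0.000
      vertex 28.000 14.000 0.000
    endloop
  endfacet
  facet normal 0.0000 0.0000 -1.0000
    outer loop
      vertex 7.000 1.876 0.000
      vertex 0.844 9.212 0.000
      vertex 28.000 14.000 0.000
    endloop
  endfacet
  facet normal 0.0000 0.0000 -1.0000
    outer loop
      vertex 16.431 0.213 0.000
      vertex 7.000 1.876 0.000
      vertex 28.000 14.000 0.000
    endloop
  endfacet
  facet normal 0.0000 0.0000 -1.0000
    outer loop
      vertex 24.725 5.001 0.000
      vertex 16.431 0.213 0.000
      vertex 28.000 14.000 0.000
    endloop
  endfacet
  facet normal 0.7587 0.2761 0.5901
    outer loop
      vertex 28.000 14.000 0.000
      vertex 24.725 22.999 0.000
      vertex 14.000 14.000 18.000
    endloop
  endfacet
  facet normal 0.4036 0.6992 0.5901
    outer loop
      vertex 24.725 22.999 0.000
      vertex 16.431 27.787 0.000
      vertex 14.000 14.000 18.000
    endloop
  endfacet
  facet normal -0.1402 0.7951 0.5901
    outer loop
      vertex 16.431 27.787 0.000
      vertex 7.000 26.124 0.000
      vertex 14.000 14.000 18.000
    endloop
  endfacet
  facet normal -0.6185 0.5190 0.5901
    outer loop
      vertex 7.000 26.124 0.000
      vertex 0.844 18.788 0.000
      vertex 14.000 14.000 18.000
    endloop
  endfacet
  facet normal -0.8073 0.0000 0.5901
    outer loop
      vertex 0.844 18.788 0.000
      vertex 0.844 9.212 0.000
      vertex 14.000 14.000 18.000
    endloop
  endfacet
  facet normal -0.6185 -0.5190 0.5901
    outer loop
      vertex 0.844 9.212 0.000
      vertex 7.000 1.876 0.000
      vertex 14.000 14.000 18.000
    endloop
  endfacet
  facet normal -0.1402 -0.7951 0.5901
    outer loop
      vertex 7.000 1.876 0.000
      vertex 16.431 0.213 0.000
      vertex 14.000 14.000 18.000
    endloop
  endfacet
  facet normal 0.4036 -0.6992 0.5901
    outer loop
      vertex 16.431 0.213 0.000
      vertex 24.725 5.001 0.000
      vertex 14.000 14.000 18.000
    endloop
  endfacet
  facet normal 0.7587 -0.2761 0.5901
    outer loop
      vertex 24.725 5.001 0.000
      vertex 28.000 14.000 0.000
      vertex 14.000 14.000 18.000
    endloop
  endfacet
endsolid part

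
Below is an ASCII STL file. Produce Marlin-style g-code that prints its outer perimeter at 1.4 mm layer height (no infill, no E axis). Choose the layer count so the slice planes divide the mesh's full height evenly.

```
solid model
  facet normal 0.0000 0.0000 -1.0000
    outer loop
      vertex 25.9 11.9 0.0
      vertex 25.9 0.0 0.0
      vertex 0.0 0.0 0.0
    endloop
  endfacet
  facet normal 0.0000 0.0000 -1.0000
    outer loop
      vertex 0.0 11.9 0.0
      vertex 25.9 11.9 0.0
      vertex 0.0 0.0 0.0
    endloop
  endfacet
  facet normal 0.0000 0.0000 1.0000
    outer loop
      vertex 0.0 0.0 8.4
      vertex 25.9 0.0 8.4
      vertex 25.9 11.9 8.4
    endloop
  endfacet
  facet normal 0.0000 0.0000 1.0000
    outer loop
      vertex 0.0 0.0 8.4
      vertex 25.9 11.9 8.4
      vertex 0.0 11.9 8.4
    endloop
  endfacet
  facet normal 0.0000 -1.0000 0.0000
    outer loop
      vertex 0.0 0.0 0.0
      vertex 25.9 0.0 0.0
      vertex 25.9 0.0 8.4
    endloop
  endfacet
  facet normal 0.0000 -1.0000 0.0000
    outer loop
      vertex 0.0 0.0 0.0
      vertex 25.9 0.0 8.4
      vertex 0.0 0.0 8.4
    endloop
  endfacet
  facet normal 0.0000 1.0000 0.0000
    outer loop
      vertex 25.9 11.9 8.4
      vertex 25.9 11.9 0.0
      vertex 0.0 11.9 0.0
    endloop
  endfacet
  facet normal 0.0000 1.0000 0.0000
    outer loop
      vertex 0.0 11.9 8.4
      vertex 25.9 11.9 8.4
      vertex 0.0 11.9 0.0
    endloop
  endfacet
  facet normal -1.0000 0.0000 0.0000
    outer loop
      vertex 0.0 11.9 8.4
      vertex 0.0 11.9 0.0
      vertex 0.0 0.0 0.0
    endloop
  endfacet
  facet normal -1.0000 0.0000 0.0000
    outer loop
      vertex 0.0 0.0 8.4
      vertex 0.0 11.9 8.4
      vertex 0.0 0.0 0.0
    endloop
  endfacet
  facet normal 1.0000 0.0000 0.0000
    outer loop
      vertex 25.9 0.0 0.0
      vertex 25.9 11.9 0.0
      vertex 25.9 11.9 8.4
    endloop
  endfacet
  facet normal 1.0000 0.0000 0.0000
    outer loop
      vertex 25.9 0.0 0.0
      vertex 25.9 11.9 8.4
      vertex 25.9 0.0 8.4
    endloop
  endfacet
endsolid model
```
; perimeter-only toolpath
G21 ; units = mm
G90 ; absolute positioning
G28 ; home
; layer 1
G0 Z1.4
G0 X0.0 Y0.0
G1 X25.9 Y0.0
G1 X25.9 Y11.9
G1 X0.0 Y11.9
G1 X0.0 Y0.0
; layer 2
G0 Z2.8
G0 X0.0 Y0.0
G1 X25.9 Y0.0
G1 X25.9 Y11.9
G1 X0.0 Y11.9
G1 X0.0 Y0.0
; layer 3
G0 Z4.2
G0 X0.0 Y0.0
G1 X25.9 Y0.0
G1 X25.9 Y11.9
G1 X0.0 Y11.9
G1 X0.0 Y0.0
; layer 4
G0 Z5.6
G0 X0.0 Y0.0
G1 X25.9 Y0.0
G1 X25.9 Y11.9
G1 X0.0 Y11.9
G1 X0.0 Y0.0
; layer 5
G0 Z7.0
G0 X0.0 Y0.0
G1 X25.9 Y0.0
G1 X25.9 Y11.9
G1 X0.0 Y11.9
G1 X0.0 Y0.0
; layer 6
G0 Z8.4
G0 X0.0 Y0.0
G1 X25.9 Y0.0
G1 X25.9 Y11.9
G1 X0.0 Y11.9
G1 X0.0 Y0.0
M2 ; end

The solid is a rectangular box, roughly 25.9 × 11.9 mm footprint and 8.4 mm tall. Slicing at Δz = 1.4 mm — 6 equal slices spanning the solid's height, so layer i sits at z = i·h/6 — gives 6 non-empty perimeters. Each is a 4-segment closed polygon; G0 lifts to the layer z and rapids to the start vertex, then G1 traces the edges.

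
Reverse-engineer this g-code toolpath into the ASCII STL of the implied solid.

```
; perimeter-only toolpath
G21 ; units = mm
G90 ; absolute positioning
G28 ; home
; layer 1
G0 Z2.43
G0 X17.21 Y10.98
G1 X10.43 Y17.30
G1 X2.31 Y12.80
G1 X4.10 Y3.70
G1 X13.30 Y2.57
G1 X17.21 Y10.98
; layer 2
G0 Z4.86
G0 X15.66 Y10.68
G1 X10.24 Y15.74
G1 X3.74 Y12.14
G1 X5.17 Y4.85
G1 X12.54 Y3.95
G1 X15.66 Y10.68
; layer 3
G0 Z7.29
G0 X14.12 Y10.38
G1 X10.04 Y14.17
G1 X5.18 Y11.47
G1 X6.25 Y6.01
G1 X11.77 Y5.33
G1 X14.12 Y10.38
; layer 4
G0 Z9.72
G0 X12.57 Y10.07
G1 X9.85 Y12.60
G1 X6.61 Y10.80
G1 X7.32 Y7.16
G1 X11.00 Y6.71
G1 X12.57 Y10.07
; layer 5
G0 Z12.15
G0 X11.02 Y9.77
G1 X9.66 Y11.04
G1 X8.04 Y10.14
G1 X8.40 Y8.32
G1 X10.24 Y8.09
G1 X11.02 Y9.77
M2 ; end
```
solid part
  facet normal 0.0000 0.0000 -1.0000
    outer loop
      vertex 0.88 13.47 0.00
      vertex 10.62 18.87 0.00
      vertex 18.76 11.28 0.00
    endloop
  endfacet
  facet normal 0.0000 0.0000 -1.0000
    outer loop
      vertex 3.02 2.54 0.00
      vertex 0.88 13.47 0.00
      vertex 18.76 11.28 0.00
    endloop
  endfacet
  facet normal 0.0000 0.0000 -1.0000
    outer loop
      vertex 14.07 1.19 0.00
      vertex 3.02 2.54 0.00
      vertex 18.76 11.28 0.00
    endloop
  endfacet
  facet normal 0.6037 0.6475 0.4651
    outer loop
      vertex 18.76 11.28 0.00
      vertex 10.62 18.87 0.00
      vertex 9.47 9.47 14.58
    endloop
  endfacet
  facet normal -0.4292 0.7742 0.4653
    outer loop
      vertex 10.62 18.87 0.00
      vertex 0.88 13.47 0.00
      vertex 9.47 9.47 14.58
    endloop
  endfacet
  facet normal -0.8687 -0.1701 0.4652
    outer loop
      vertex 0.88 13.47 0.00
      vertex 3.02 2.54 0.00
      vertex 9.47 9.47 14.58
    endloop
  endfacet
  facet normal -0.1074 -0.8787 0.4651
    outer loop
      vertex 3.02 2.54 0.00
      vertex 14.07 1.19 0.00
      vertex 9.47 9.47 14.58
    endloop
  endfacet
  facet normal 0.8027 -0.3731 0.4652
    outer loop
      vertex 14.07 1.19 0.00
      vertex 18.76 11.28 0.00
      vertex 9.47 9.47 14.58
    endloop
  endfacet
endsolid part

The G0 Z moves step by Δz≈2.43 mm. The G1 loops shrink linearly with z, so the solid tapers from its base footprint up to z≈14.6. Closing with a flat bottom cap and the tapered top and triangulating gives 8 facets — a regular 5-sided pyramid, base circumscribed radius ≈ 9.47 mm, apex at z ≈ 14.6 mm.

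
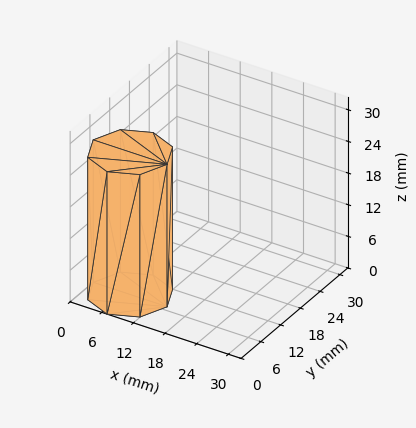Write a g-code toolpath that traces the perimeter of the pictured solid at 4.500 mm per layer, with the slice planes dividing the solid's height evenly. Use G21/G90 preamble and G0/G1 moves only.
Reading the render: the shape is a regular 8-sided prism (a cylinder approximated with 8 flat sides), circumscribed radius ≈ 7 mm, height ≈ 27 mm (dimensions read to the nearest mm from the axis ticks). For the g-code, the solid's height is divided into equal slices at the stated Δz and each level perimeter traced with G1 moves after a G0 lift.

; perimeter-only toolpath
G21 ; units = mm
G90 ; absolute positioning
G28 ; home
; layer 1
G0 Z4.500
G0 X14.000 Y7.000
G1 X11.950 Y11.950
G1 X7.000 Y14.000
G1 X2.050 Y11.950
G1 X0.000 Y7.000
G1 X2.050 Y2.050
G1 X7.000 Y0.000
G1 X11.950 Y2.050
G1 X14.000 Y7.000
; layer 2
G0 Z9.000
G0 X14.000 Y7.000
G1 X11.950 Y11.950
G1 X7.000 Y14.000
G1 X2.050 Y11.950
G1 X0.000 Y7.000
G1 X2.050 Y2.050
G1 X7.000 Y0.000
G1 X11.950 Y2.050
G1 X14.000 Y7.000
; layer 3
G0 Z13.500
G0 X14.000 Y7.000
G1 X11.950 Y11.950
G1 X7.000 Y14.000
G1 X2.050 Y11.950
G1 X0.000 Y7.000
G1 X2.050 Y2.050
G1 X7.000 Y0.000
G1 X11.950 Y2.050
G1 X14.000 Y7.000
; layer 4
G0 Z18.000
G0 X14.000 Y7.000
G1 X11.950 Y11.950
G1 X7.000 Y14.000
G1 X2.050 Y11.950
G1 X0.000 Y7.000
G1 X2.050 Y2.050
G1 X7.000 Y0.000
G1 X11.950 Y2.050
G1 X14.000 Y7.000
; layer 5
G0 Z22.500
G0 X14.000 Y7.000
G1 X11.950 Y11.950
G1 X7.000 Y14.000
G1 X2.050 Y11.950
G1 X0.000 Y7.000
G1 X2.050 Y2.050
G1 X7.000 Y0.000
G1 X11.950 Y2.050
G1 X14.000 Y7.000
; layer 6
G0 Z27.000
G0 X14.000 Y7.000
G1 X11.950 Y11.950
G1 X7.000 Y14.000
G1 X2.050 Y11.950
G1 X0.000 Y7.000
G1 X2.050 Y2.050
G1 X7.000 Y0.000
G1 X11.950 Y2.050
G1 X14.000 Y7.000
M2 ; end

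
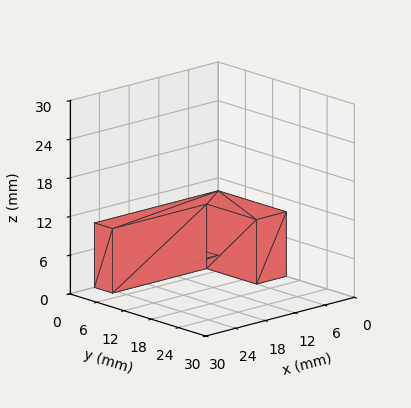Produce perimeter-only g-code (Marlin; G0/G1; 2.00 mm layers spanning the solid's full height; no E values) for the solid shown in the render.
Reading the render: the shape is an L-shaped prism: outer 25 × 15 mm, arm thicknesses ≈ 4 mm (horizontal) and 6 mm (vertical), extruded 10 mm in z (dimensions read to the nearest mm from the axis ticks). For the g-code, the solid's height is divided into equal slices at the stated Δz and each level perimeter traced with G1 moves after a G0 lift.

; perimeter-only toolpath
G21 ; units = mm
G90 ; absolute positioning
G28 ; home
; layer 1
G0 Z2.00
G0 X0.00 Y0.00
G1 X25.00 Y0.00
G1 X25.00 Y4.00
G1 X6.00 Y4.00
G1 X6.00 Y15.00
G1 X0.00 Y15.00
G1 X0.00 Y0.00
; layer 2
G0 Z4.00
G0 X0.00 Y0.00
G1 X25.00 Y0.00
G1 X25.00 Y4.00
G1 X6.00 Y4.00
G1 X6.00 Y15.00
G1 X0.00 Y15.00
G1 X0.00 Y0.00
; layer 3
G0 Z6.00
G0 X0.00 Y0.00
G1 X25.00 Y0.00
G1 X25.00 Y4.00
G1 X6.00 Y4.00
G1 X6.00 Y15.00
G1 X0.00 Y15.00
G1 X0.00 Y0.00
; layer 4
G0 Z8.00
G0 X0.00 Y0.00
G1 X25.00 Y0.00
G1 X25.00 Y4.00
G1 X6.00 Y4.00
G1 X6.00 Y15.00
G1 X0.00 Y15.00
G1 X0.00 Y0.00
; layer 5
G0 Z10.00
G0 X0.00 Y0.00
G1 X25.00 Y0.00
G1 X25.00 Y4.00
G1 X6.00 Y4.00
G1 X6.00 Y15.00
G1 X0.00 Y15.00
G1 X0.00 Y0.00
M2 ; end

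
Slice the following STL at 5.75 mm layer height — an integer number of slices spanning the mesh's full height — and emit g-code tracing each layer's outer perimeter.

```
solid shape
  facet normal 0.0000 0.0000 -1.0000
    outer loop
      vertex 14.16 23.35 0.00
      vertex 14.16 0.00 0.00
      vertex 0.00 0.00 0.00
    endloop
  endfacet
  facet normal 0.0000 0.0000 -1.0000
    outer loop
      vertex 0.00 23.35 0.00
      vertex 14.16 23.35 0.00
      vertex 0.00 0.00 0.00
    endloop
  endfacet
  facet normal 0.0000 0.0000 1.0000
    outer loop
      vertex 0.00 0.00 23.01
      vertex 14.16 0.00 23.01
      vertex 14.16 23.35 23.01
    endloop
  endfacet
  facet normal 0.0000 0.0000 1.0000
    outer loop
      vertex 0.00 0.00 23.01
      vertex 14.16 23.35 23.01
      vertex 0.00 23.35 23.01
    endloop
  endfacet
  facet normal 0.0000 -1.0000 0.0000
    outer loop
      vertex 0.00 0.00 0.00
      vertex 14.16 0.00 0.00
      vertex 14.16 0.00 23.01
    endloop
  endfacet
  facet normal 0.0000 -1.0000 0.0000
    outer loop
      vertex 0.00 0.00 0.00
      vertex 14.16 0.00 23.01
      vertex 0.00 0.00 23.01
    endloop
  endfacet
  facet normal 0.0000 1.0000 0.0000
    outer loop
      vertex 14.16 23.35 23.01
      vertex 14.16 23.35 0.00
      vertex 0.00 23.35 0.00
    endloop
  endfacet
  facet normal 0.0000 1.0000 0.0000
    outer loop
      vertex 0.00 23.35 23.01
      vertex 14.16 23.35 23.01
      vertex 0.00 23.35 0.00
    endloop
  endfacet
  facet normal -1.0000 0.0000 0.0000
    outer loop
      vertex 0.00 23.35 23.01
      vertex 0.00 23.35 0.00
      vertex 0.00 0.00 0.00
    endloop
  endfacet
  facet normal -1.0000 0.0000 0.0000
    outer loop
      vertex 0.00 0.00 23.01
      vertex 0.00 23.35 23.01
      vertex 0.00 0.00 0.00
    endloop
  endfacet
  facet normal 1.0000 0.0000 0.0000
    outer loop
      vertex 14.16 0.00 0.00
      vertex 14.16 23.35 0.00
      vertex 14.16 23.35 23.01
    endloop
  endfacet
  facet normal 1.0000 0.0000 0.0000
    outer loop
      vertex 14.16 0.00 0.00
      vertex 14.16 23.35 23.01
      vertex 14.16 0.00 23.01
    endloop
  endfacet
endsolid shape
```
; perimeter-only toolpath
G21 ; units = mm
G90 ; absolute positioning
G28 ; home
; layer 1
G0 Z5.75
G0 X0.00 Y0.00
G1 X14.16 Y0.00
G1 X14.16 Y23.35
G1 X0.00 Y23.35
G1 X0.00 Y0.00
; layer 2
G0 Z11.51
G0 X0.00 Y0.00
G1 X14.16 Y0.00
G1 X14.16 Y23.35
G1 X0.00 Y23.35
G1 X0.00 Y0.00
; layer 3
G0 Z17.26
G0 X0.00 Y0.00
G1 X14.16 Y0.00
G1 X14.16 Y23.35
G1 X0.00 Y23.35
G1 X0.00 Y0.00
; layer 4
G0 Z23.01
G0 X0.00 Y0.00
G1 X14.16 Y0.00
G1 X14.16 Y23.35
G1 X0.00 Y23.35
G1 X0.00 Y0.00
M2 ; end

The solid is a rectangular box, roughly 14.2 × 23.4 mm footprint and 23 mm tall. Slicing at Δz = 5.75 mm — 4 equal slices spanning the solid's height, so layer i sits at z = i·h/4 — gives 4 non-empty perimeters. Each is a 4-segment closed polygon; G0 lifts to the layer z and rapids to the start vertex, then G1 traces the edges.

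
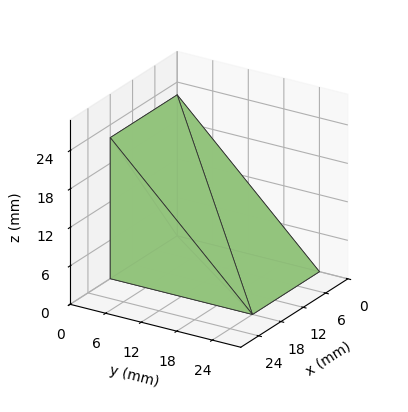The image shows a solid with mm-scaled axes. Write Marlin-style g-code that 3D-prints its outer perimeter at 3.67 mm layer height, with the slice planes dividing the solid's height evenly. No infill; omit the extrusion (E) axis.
Reading the render: the shape is a wedge (ramp): 18 × 24 mm base, rising to 22 mm along the y=0 edge and sloping linearly to z=0 at y=24 (dimensions read to the nearest mm from the axis ticks). For the g-code, the solid's height is divided into equal slices at the stated Δz and each level perimeter traced with G1 moves after a G0 lift.

; perimeter-only toolpath
G21 ; units = mm
G90 ; absolute positioning
G28 ; home
; layer 1
G0 Z3.67
G0 X0.00 Y0.00
G1 X18.00 Y0.00
G1 X18.00 Y20.00
G1 X0.00 Y20.00
G1 X0.00 Y0.00
; layer 2
G0 Z7.33
G0 X0.00 Y0.00
G1 X18.00 Y0.00
G1 X18.00 Y16.00
G1 X0.00 Y16.00
G1 X0.00 Y0.00
; layer 3
G0 Z11.00
G0 X0.00 Y0.00
G1 X18.00 Y0.00
G1 X18.00 Y12.00
G1 X0.00 Y12.00
G1 X0.00 Y0.00
; layer 4
G0 Z14.67
G0 X0.00 Y0.00
G1 X18.00 Y0.00
G1 X18.00 Y8.00
G1 X0.00 Y8.00
G1 X0.00 Y0.00
; layer 5
G0 Z18.33
G0 X0.00 Y0.00
G1 X18.00 Y0.00
G1 X18.00 Y4.00
G1 X0.00 Y4.00
G1 X0.00 Y0.00
M2 ; end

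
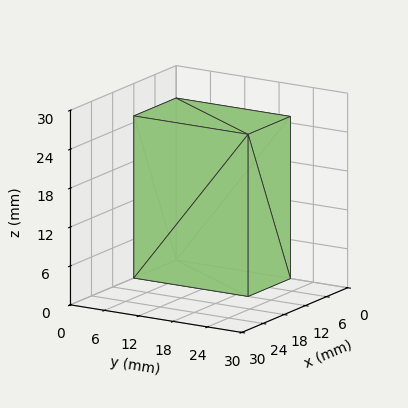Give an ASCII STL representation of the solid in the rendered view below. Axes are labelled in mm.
Reading the render: the shape is a rectangular box, roughly 12 × 20 mm footprint and 25 mm tall (dimensions read to the nearest mm from the axis ticks). For the STL, each face is triangulated and given an outward normal.

solid part
  facet normal 0.0000 0.0000 -1.0000
    outer loop
      vertex 12.00 20.00 0.00
      vertex 12.00 0.00 0.00
      vertex 0.00 0.00 0.00
    endloop
  endfacet
  facet normal 0.0000 0.0000 -1.0000
    outer loop
      vertex 0.00 20.00 0.00
      vertex 12.00 20.00 0.00
      vertex 0.00 0.00 0.00
    endloop
  endfacet
  facet normal 0.0000 0.0000 1.0000
    outer loop
      vertex 0.00 0.00 25.00
      vertex 12.00 0.00 25.00
      vertex 12.00 20.00 25.00
    endloop
  endfacet
  facet normal 0.0000 0.0000 1.0000
    outer loop
      vertex 0.00 0.00 25.00
      vertex 12.00 20.00 25.00
      vertex 0.00 20.00 25.00
    endloop
  endfacet
  facet normal 0.0000 -1.0000 0.0000
    outer loop
      vertex 0.00 0.00 0.00
      vertex 12.00 0.00 0.00
      vertex 12.00 0.00 25.00
    endloop
  endfacet
  facet normal 0.0000 -1.0000 0.0000
    outer loop
      vertex 0.00 0.00 0.00
      vertex 12.00 0.00 25.00
      vertex 0.00 0.00 25.00
    endloop
  endfacet
  facet normal 0.0000 1.0000 0.0000
    outer loop
      vertex 12.00 20.00 25.00
      vertex 12.00 20.00 0.00
      vertex 0.00 20.00 0.00
    endloop
  endfacet
  facet normal 0.0000 1.0000 0.0000
    outer loop
      vertex 0.00 20.00 25.00
      vertex 12.00 20.00 25.00
      vertex 0.00 20.00 0.00
    endloop
  endfacet
  facet normal -1.0000 0.0000 0.0000
    outer loop
      vertex 0.00 20.00 25.00
      vertex 0.00 20.00 0.00
      vertex 0.00 0.00 0.00
    endloop
  endfacet
  facet normal -1.0000 0.0000 0.0000
    outer loop
      vertex 0.00 0.00 25.00
      vertex 0.00 20.00 25.00
      vertex 0.00 0.00 0.00
    endloop
  endfacet
  facet normal 1.0000 0.0000 0.0000
    outer loop
      vertex 12.00 0.00 0.00
      vertex 12.00 20.00 0.00
      vertex 12.00 20.00 25.00
    endloop
  endfacet
  facet normal 1.0000 0.0000 0.0000
    outer loop
      vertex 12.00 0.00 0.00
      vertex 12.00 20.00 25.00
      vertex 12.00 0.00 25.00
    endloop
  endfacet
endsolid part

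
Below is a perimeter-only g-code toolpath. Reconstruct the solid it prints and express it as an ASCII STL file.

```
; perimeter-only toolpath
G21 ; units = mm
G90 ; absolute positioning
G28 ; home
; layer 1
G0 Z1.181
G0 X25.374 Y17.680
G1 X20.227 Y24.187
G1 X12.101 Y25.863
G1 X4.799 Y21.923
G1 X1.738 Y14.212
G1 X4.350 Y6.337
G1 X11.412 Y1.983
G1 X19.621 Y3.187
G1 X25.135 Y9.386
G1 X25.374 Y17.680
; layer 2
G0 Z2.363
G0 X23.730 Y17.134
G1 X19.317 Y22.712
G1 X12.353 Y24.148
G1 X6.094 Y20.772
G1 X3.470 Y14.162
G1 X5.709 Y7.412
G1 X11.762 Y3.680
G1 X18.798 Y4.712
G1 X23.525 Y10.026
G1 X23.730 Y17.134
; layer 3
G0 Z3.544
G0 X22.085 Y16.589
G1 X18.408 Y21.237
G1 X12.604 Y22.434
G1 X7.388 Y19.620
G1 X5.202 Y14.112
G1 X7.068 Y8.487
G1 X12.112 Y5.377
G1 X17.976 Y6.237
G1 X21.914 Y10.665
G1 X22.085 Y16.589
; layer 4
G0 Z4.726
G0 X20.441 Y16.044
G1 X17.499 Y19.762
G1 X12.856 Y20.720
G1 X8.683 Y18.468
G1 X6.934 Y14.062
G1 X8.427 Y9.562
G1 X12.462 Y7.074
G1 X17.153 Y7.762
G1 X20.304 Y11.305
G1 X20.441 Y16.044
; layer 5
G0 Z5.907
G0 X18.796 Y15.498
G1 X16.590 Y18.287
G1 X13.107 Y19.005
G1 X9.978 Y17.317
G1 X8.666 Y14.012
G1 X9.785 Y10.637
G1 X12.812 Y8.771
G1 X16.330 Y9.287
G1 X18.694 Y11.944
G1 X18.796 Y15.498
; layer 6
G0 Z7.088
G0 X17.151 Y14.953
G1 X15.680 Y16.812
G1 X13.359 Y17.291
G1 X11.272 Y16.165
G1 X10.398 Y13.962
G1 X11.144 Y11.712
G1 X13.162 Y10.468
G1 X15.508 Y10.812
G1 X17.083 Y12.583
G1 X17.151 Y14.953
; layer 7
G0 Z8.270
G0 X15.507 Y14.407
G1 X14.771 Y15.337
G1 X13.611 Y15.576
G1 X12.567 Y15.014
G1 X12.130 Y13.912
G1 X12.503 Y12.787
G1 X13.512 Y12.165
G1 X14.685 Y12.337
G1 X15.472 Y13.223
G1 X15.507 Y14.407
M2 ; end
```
solid part
  facet normal 0.0000 0.0000 -1.0000
    outer loop
      vertex 11.850 27.577 0.000
      vertex 21.136 25.662 0.000
      vertex 27.019 18.225 0.000
    endloop
  endfacet
  facet normal 0.0000 0.0000 -1.0000
    outer loop
      vertex 3.504 23.075 0.000
      vertex 11.850 27.577 0.000
      vertex 27.019 18.225 0.000
    endloop
  endfacet
  facet normal 0.0000 0.0000 -1.0000
    outer loop
      vertex 0.006 14.262 0.000
      vertex 3.504 23.075 0.000
      vertex 27.019 18.225 0.000
    endloop
  endfacet
  facet normal 0.0000 0.0000 -1.0000
    outer loop
      vertex 2.991 5.262 0.000
      vertex 0.006 14.262 0.000
      vertex 27.019 18.225 0.000
    endloop
  endfacet
  facet normal 0.0000 0.0000 -1.0000
    outer loop
      vertex 11.062 0.286 0.000
      vertex 2.991 5.262 0.000
      vertex 27.019 18.225 0.000
    endloop
  endfacet
  facet normal 0.0000 0.0000 -1.0000
    outer loop
      vertex 20.444 1.662 0.000
      vertex 11.062 0.286 0.000
      vertex 27.019 18.225 0.000
    endloop
  endfacet
  facet normal 0.0000 0.0000 -1.0000
    outer loop
      vertex 26.746 8.747 0.000
      vertex 20.444 1.662 0.000
      vertex 27.019 18.225 0.000
    endloop
  endfacet
  facet normal 0.4606 0.3643 0.8094
    outer loop
      vertex 27.019 18.225 0.000
      vertex 21.136 25.662 0.000
      vertex 13.862 13.862 9.451
    endloop
  endfacet
  facet normal 0.1186 0.5752 0.8094
    outer loop
      vertex 21.136 25.662 0.000
      vertex 11.850 27.577 0.000
      vertex 13.862 13.862 9.451
    endloop
  endfacet
  facet normal -0.2788 0.5169 0.8094
    outer loop
      vertex 11.850 27.577 0.000
      vertex 3.504 23.075 0.000
      vertex 13.862 13.862 9.451
    endloop
  endfacet
  facet normal -0.5458 0.2166 0.8094
    outer loop
      vertex 3.504 23.075 0.000
      vertex 0.006 14.262 0.000
      vertex 13.862 13.862 9.451
    endloop
  endfacet
  facet normal -0.5574 -0.1849 0.8094
    outer loop
      vertex 0.006 14.262 0.000
      vertex 2.991 5.262 0.000
      vertex 13.862 13.862 9.451
    endloop
  endfacet
  facet normal -0.3082 -0.4999 0.8094
    outer loop
      vertex 2.991 5.262 0.000
      vertex 11.062 0.286 0.000
      vertex 13.862 13.862 9.451
    endloop
  endfacet
  facet normal 0.0852 -0.5810 0.8094
    outer loop
      vertex 11.062 0.286 0.000
      vertex 20.444 1.662 0.000
      vertex 13.862 13.862 9.451
    endloop
  endfacet
  facet normal 0.4388 -0.3903 0.8094
    outer loop
      vertex 20.444 1.662 0.000
      vertex 26.746 8.747 0.000
      vertex 13.862 13.862 9.451
    endloop
  endfacet
  facet normal 0.5870 -0.0169 0.8094
    outer loop
      vertex 26.746 8.747 0.000
      vertex 27.019 18.225 0.000
      vertex 13.862 13.862 9.451
    endloop
  endfacet
endsolid part

The G0 Z moves step by Δz≈1.181 mm. The G1 loops shrink linearly with z, so the solid tapers from its base footprint up to z≈9.45. Closing with a flat bottom cap and the tapered top and triangulating gives 16 facets — a regular 9-sided pyramid, base circumscribed radius ≈ 13.9 mm, apex at z ≈ 9.45 mm.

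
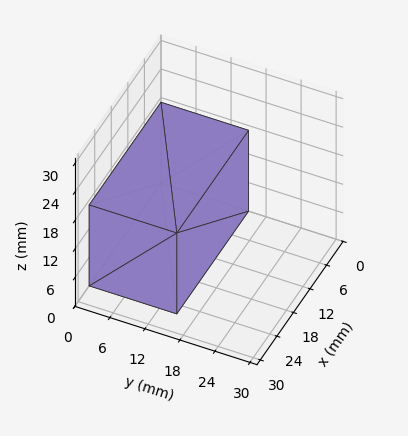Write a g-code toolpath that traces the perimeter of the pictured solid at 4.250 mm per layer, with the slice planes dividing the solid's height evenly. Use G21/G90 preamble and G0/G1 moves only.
Reading the render: the shape is a rectangular box, roughly 26 × 15 mm footprint and 17 mm tall (dimensions read to the nearest mm from the axis ticks). For the g-code, the solid's height is divided into equal slices at the stated Δz and each level perimeter traced with G1 moves after a G0 lift.

; perimeter-only toolpath
G21 ; units = mm
G90 ; absolute positioning
G28 ; home
; layer 1
G0 Z4.250
G0 X0.000 Y0.000
G1 X26.000 Y0.000
G1 X26.000 Y15.000
G1 X0.000 Y15.000
G1 X0.000 Y0.000
; layer 2
G0 Z8.500
G0 X0.000 Y0.000
G1 X26.000 Y0.000
G1 X26.000 Y15.000
G1 X0.000 Y15.000
G1 X0.000 Y0.000
; layer 3
G0 Z12.750
G0 X0.000 Y0.000
G1 X26.000 Y0.000
G1 X26.000 Y15.000
G1 X0.000 Y15.000
G1 X0.000 Y0.000
; layer 4
G0 Z17.000
G0 X0.000 Y0.000
G1 X26.000 Y0.000
G1 X26.000 Y15.000
G1 X0.000 Y15.000
G1 X0.000 Y0.000
M2 ; end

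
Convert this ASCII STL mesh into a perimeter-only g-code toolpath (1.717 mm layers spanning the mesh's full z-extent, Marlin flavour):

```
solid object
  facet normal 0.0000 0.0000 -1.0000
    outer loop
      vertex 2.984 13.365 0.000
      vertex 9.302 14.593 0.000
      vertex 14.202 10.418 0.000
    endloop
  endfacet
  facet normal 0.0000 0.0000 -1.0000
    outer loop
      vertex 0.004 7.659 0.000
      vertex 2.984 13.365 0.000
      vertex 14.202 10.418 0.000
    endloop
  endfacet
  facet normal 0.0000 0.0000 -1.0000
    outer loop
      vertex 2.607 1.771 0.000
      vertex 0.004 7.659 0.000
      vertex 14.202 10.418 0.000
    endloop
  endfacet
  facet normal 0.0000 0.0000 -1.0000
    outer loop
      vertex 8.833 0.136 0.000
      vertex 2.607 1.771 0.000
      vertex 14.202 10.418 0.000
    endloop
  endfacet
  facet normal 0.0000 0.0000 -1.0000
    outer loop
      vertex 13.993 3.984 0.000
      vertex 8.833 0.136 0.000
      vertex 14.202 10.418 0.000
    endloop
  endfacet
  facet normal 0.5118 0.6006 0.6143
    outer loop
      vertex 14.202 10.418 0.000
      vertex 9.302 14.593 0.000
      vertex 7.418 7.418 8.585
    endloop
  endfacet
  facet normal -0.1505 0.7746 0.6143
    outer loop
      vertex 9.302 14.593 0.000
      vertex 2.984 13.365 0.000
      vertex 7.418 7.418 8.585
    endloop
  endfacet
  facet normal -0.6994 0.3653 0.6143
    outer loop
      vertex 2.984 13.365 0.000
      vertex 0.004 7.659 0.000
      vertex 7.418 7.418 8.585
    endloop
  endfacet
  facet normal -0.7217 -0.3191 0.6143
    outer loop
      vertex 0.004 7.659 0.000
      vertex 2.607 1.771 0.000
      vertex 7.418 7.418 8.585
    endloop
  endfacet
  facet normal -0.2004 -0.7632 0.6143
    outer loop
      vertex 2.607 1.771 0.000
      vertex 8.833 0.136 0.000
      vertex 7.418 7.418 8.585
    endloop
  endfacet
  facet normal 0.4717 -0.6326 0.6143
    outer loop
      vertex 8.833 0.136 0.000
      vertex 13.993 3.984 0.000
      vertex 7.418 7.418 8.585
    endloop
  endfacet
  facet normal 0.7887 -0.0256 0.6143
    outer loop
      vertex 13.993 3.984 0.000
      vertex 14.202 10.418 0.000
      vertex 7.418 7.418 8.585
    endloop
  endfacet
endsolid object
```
; perimeter-only toolpath
G21 ; units = mm
G90 ; absolute positioning
G28 ; home
; layer 1
G0 Z1.717
G0 X12.845 Y9.818
G1 X8.925 Y13.158
G1 X3.871 Y12.176
G1 X1.487 Y7.611
G1 X3.569 Y2.900
G1 X8.550 Y1.592
G1 X12.678 Y4.671
G1 X12.845 Y9.818
; layer 2
G0 Z3.434
G0 X11.488 Y9.218
G1 X8.548 Y11.723
G1 X4.758 Y10.986
G1 X2.970 Y7.563
G1 X4.531 Y4.030
G1 X8.267 Y3.049
G1 X11.363 Y5.358
G1 X11.488 Y9.218
; layer 3
G0 Z5.151
G0 X10.132 Y8.618
G1 X8.172 Y10.288
G1 X5.644 Y9.797
G1 X4.452 Y7.514
G1 X5.494 Y5.159
G1 X7.984 Y4.505
G1 X10.048 Y6.044
G1 X10.132 Y8.618
; layer 4
G0 Z6.868
G0 X8.775 Y8.018
G1 X7.795 Y8.853
G1 X6.531 Y8.607
G1 X5.935 Y7.466
G1 X6.456 Y6.289
G1 X7.701 Y5.962
G1 X8.733 Y6.731
G1 X8.775 Y8.018
M2 ; end

The solid is a regular 7-sided pyramid, base circumscribed radius ≈ 7.42 mm, apex at z ≈ 8.59 mm. Slicing at Δz = 1.717 mm — 5 equal slices spanning the solid's height, so layer i sits at z = i·h/5 — gives 4 non-empty perimeters. Each is a 7-segment closed polygon; G0 lifts to the layer z and rapids to the start vertex, then G1 traces the edges. The cross-section shrinks linearly with z (the slice at the apex is degenerate and omitted).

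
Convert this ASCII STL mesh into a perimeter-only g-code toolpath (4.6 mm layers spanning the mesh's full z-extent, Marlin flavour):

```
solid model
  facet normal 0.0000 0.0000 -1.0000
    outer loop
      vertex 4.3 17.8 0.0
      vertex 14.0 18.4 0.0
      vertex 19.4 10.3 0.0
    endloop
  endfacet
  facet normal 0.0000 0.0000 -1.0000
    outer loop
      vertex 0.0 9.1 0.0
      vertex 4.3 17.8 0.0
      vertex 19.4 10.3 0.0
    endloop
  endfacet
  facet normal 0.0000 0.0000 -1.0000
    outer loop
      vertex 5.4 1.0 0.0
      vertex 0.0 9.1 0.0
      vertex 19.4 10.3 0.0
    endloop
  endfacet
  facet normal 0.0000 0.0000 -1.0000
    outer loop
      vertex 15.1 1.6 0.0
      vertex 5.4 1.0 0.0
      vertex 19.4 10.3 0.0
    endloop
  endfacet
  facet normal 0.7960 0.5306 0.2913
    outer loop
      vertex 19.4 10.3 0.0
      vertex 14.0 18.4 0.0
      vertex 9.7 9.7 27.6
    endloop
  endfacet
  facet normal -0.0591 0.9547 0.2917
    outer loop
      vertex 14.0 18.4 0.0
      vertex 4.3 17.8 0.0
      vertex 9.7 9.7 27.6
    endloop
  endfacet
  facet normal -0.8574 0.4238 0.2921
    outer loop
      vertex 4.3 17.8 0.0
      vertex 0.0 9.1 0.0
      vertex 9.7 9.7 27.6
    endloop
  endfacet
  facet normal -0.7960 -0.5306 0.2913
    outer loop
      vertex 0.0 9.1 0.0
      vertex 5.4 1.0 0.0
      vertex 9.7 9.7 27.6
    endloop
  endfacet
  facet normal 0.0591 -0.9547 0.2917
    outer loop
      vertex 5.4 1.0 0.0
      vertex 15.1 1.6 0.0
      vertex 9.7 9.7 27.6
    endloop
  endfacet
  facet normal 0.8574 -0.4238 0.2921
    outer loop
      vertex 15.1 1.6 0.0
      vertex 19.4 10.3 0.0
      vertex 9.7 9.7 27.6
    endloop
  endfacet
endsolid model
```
; perimeter-only toolpath
G21 ; units = mm
G90 ; absolute positioning
G28 ; home
; layer 1
G0 Z4.6
G0 X17.8 Y10.2
G1 X13.3 Y16.9
G1 X5.2 Y16.4
G1 X1.6 Y9.2
G1 X6.1 Y2.5
G1 X14.2 Y3.0
G1 X17.8 Y10.2
; layer 2
G0 Z9.2
G0 X16.2 Y10.1
G1 X12.6 Y15.5
G1 X6.1 Y15.1
G1 X3.2 Y9.3
G1 X6.8 Y3.9
G1 X13.3 Y4.3
G1 X16.2 Y10.1
; layer 3
G0 Z13.8
G0 X14.5 Y10.0
G1 X11.8 Y14.0
G1 X7.0 Y13.8
G1 X4.8 Y9.4
G1 X7.5 Y5.3
G1 X12.4 Y5.6
G1 X14.5 Y10.0
; layer 4
G0 Z18.4
G0 X12.9 Y9.9
G1 X11.1 Y12.6
G1 X7.9 Y12.4
G1 X6.5 Y9.5
G1 X8.3 Y6.8
G1 X11.5 Y7.0
G1 X12.9 Y9.9
; layer 5
G0 Z23.0
G0 X11.3 Y9.8
G1 X10.4 Y11.1
G1 X8.8 Y11.1
G1 X8.1 Y9.6
G1 X9.0 Y8.2
G1 X10.6 Y8.4
G1 X11.3 Y9.8
M2 ; end

The solid is a regular 6-sided pyramid, base circumscribed radius ≈ 9.7 mm, apex at z ≈ 27.6 mm. Slicing at Δz = 4.6 mm — 6 equal slices spanning the solid's height, so layer i sits at z = i·h/6 — gives 5 non-empty perimeters. Each is a 6-segment closed polygon; G0 lifts to the layer z and rapids to the start vertex, then G1 traces the edges. The cross-section shrinks linearly with z (the slice at the apex is degenerate and omitted).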